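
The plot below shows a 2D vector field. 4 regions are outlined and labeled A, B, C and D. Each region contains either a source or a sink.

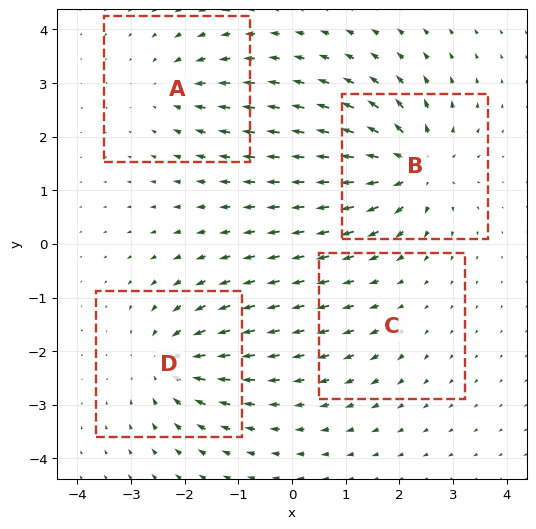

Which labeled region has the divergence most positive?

Divergence at each region's feature centre — A: about -4, B: about +8, C: about +2, D: about -6. Region B is most positive.

B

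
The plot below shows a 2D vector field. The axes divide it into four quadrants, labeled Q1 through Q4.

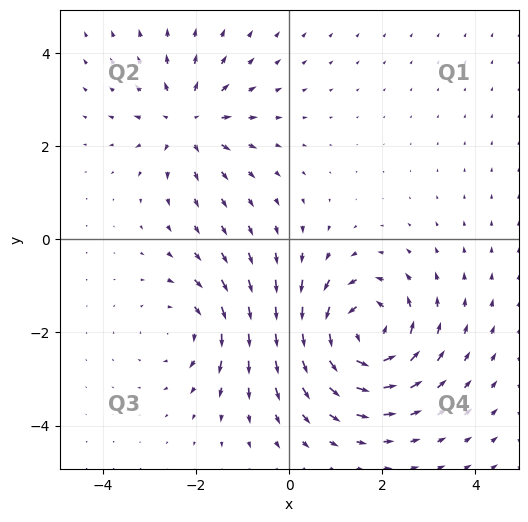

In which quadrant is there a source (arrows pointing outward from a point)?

The source sits at approximately (-2.2, 2.5), which lies in quadrant Q2. The divergence there is about +4, positive as expected for a source.

Q2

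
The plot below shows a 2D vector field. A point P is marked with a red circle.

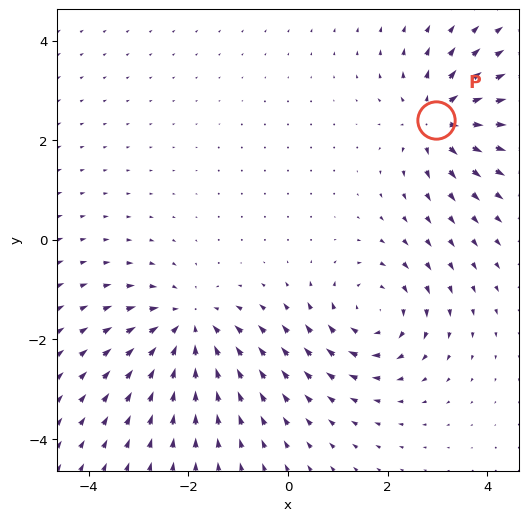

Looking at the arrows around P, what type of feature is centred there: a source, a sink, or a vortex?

At P (3.0, 2.4) the arrows spread outward. Divergence about +6, curl ≈0 — positive divergence with near-zero curl is a source.

source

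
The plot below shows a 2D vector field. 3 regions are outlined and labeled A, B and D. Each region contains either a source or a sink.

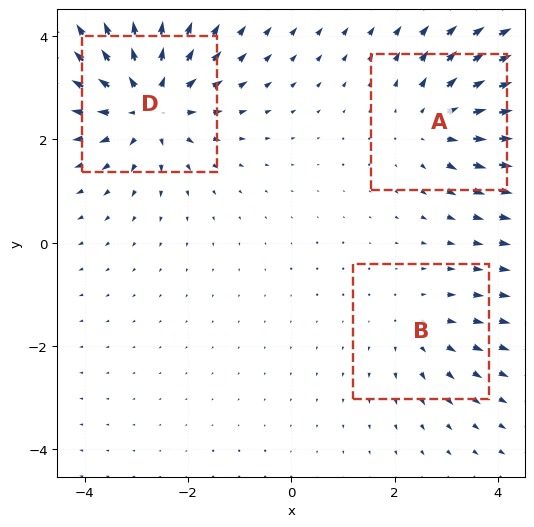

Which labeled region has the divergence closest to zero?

Divergence at each region's feature centre — A: about +3, B: about +2, D: about +5. Region B is closest to zero.

B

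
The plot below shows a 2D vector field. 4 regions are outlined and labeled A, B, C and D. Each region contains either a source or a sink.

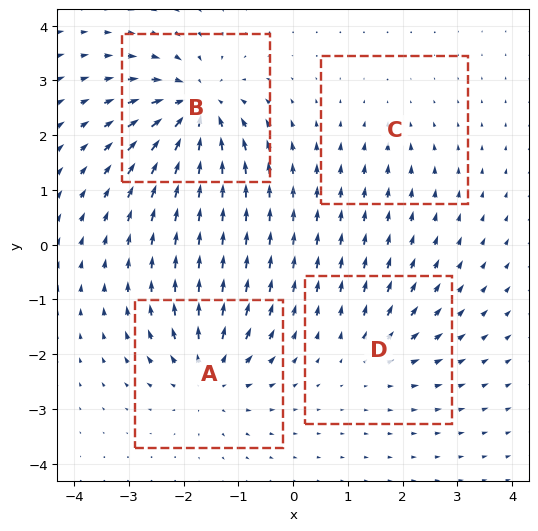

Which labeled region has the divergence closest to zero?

C

Divergence at each region's feature centre — A: about +6, B: about -8, C: about -2, D: about +4. Region C is closest to zero.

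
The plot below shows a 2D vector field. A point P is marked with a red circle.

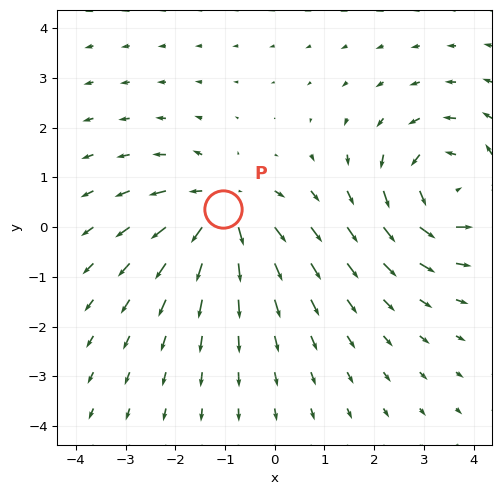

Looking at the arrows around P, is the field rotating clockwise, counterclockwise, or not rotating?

Near P at (-1.0, 0.4) the arrows show no circulation. The curl there is ≈0.

not rotating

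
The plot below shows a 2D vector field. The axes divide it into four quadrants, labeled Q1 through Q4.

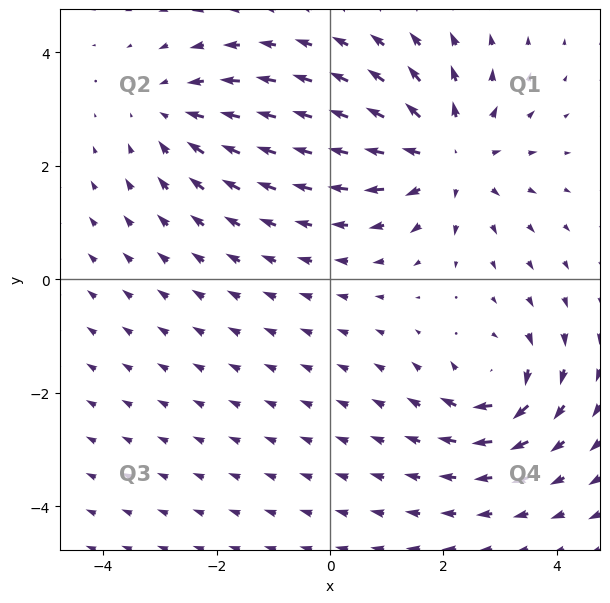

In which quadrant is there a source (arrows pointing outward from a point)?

Q1

The source sits at approximately (2.1, 2.2), which lies in quadrant Q1. The divergence there is about +4, positive as expected for a source.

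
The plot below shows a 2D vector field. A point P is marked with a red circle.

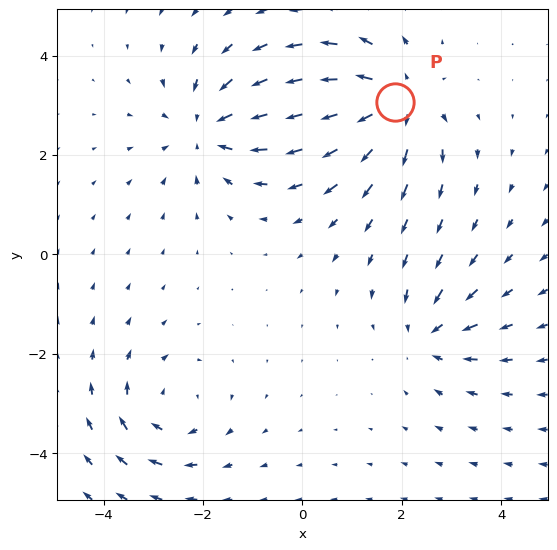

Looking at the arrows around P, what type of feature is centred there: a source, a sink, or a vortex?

source

At P (1.9, 3.1) the arrows spread outward. Divergence about +5, curl ≈0 — positive divergence with near-zero curl is a source.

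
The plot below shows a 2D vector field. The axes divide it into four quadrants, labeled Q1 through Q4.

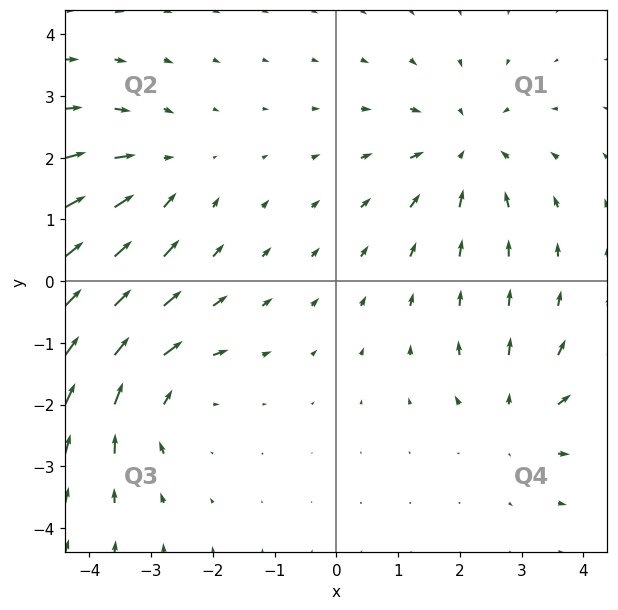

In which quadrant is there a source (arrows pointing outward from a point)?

Q4

The source sits at approximately (2.9, -2.2), which lies in quadrant Q4. The divergence there is about +4, positive as expected for a source.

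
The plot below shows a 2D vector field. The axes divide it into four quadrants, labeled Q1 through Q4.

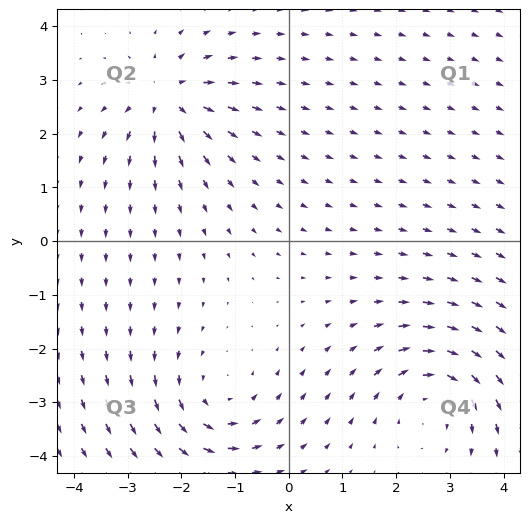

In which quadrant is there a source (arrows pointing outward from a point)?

Q2

The source sits at approximately (-2.3, 2.7), which lies in quadrant Q2. The divergence there is about +4, positive as expected for a source.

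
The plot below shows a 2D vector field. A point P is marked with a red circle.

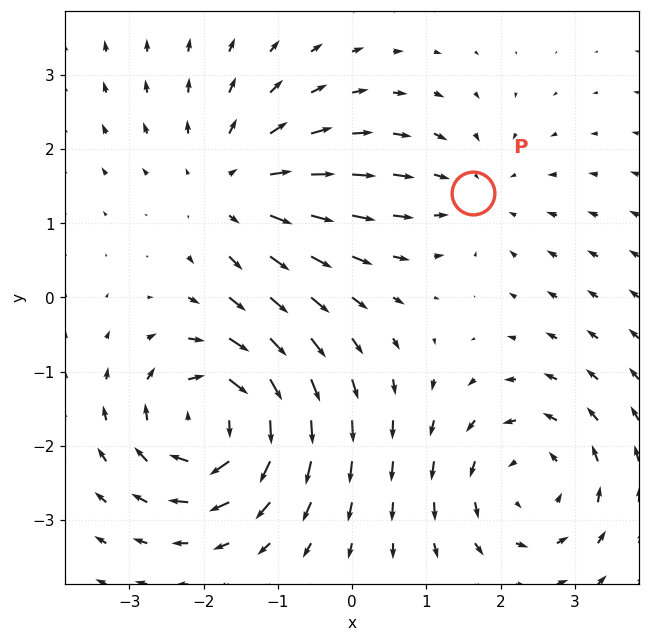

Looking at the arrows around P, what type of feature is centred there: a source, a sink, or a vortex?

At P (1.6, 1.4) the arrows converge inward. Divergence about -3, curl ≈0 — negative divergence with near-zero curl is a sink.

sink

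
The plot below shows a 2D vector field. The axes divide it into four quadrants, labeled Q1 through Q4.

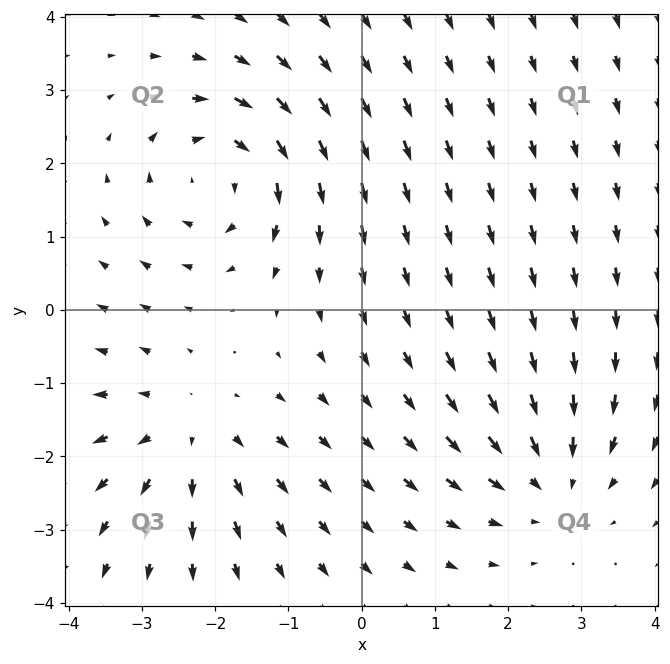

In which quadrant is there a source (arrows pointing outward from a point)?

Q3

The source sits at approximately (-2.4, -1.7), which lies in quadrant Q3. The divergence there is about +3, positive as expected for a source.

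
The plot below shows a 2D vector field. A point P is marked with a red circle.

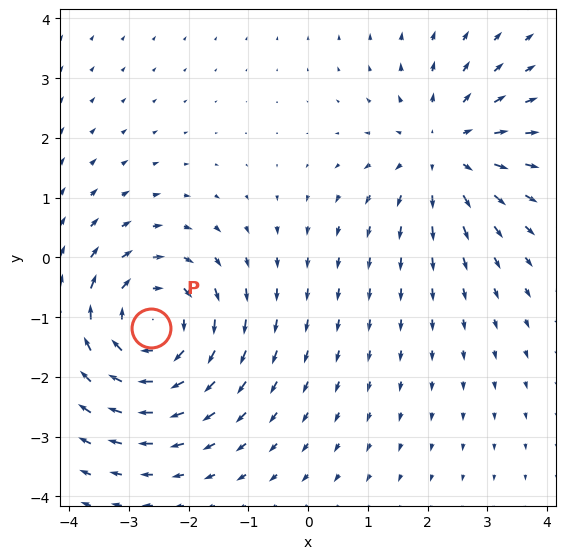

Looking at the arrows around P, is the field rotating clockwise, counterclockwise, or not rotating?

clockwise

Near P at (-2.6, -1.2) the arrows circulate clockwise. The curl (z-component) there is about -4; negative curl means clockwise rotation.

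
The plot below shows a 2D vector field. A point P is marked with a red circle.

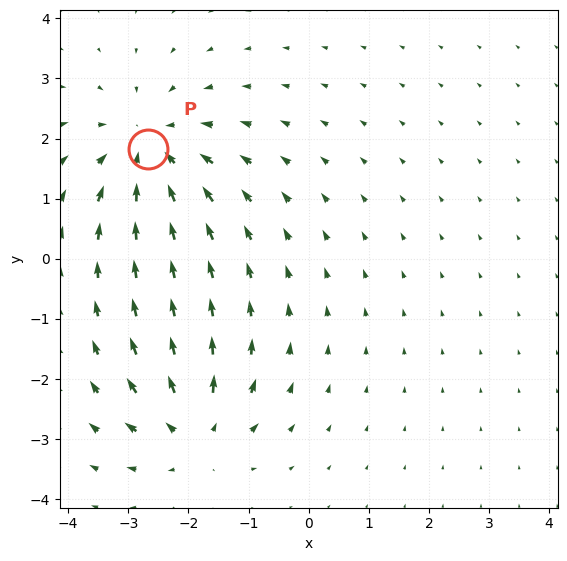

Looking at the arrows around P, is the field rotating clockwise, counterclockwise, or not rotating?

Near P at (-2.7, 1.8) the arrows show no circulation. The curl there is ≈0.

not rotating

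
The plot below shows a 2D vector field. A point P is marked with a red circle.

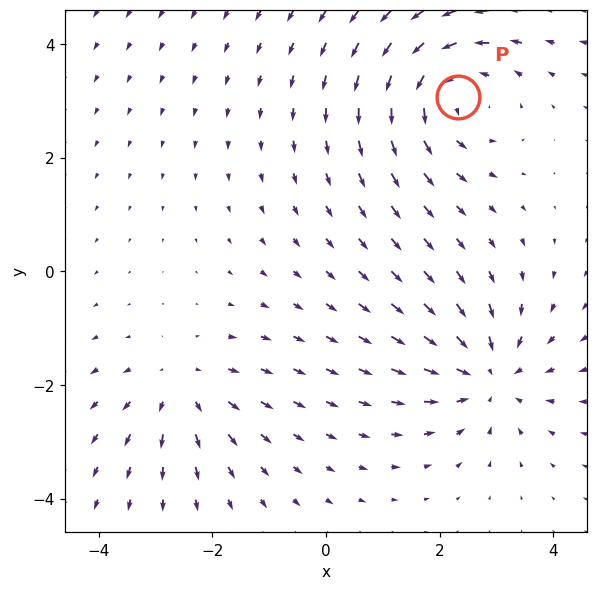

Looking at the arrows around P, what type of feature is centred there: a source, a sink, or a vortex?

At P (2.3, 3.1) the arrows circulate counterclockwise. Divergence ≈0, curl about +4 — near-zero divergence with nonzero curl is a vortex.

vortex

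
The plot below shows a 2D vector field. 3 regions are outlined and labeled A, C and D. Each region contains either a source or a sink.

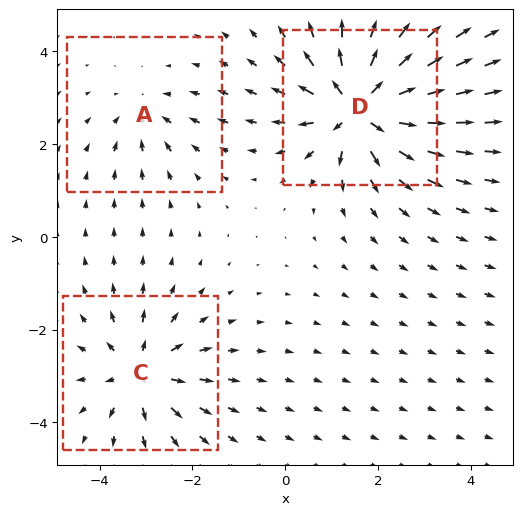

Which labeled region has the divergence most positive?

Divergence at each region's feature centre — A: about -2, C: about +4, D: about +6. Region D is most positive.

D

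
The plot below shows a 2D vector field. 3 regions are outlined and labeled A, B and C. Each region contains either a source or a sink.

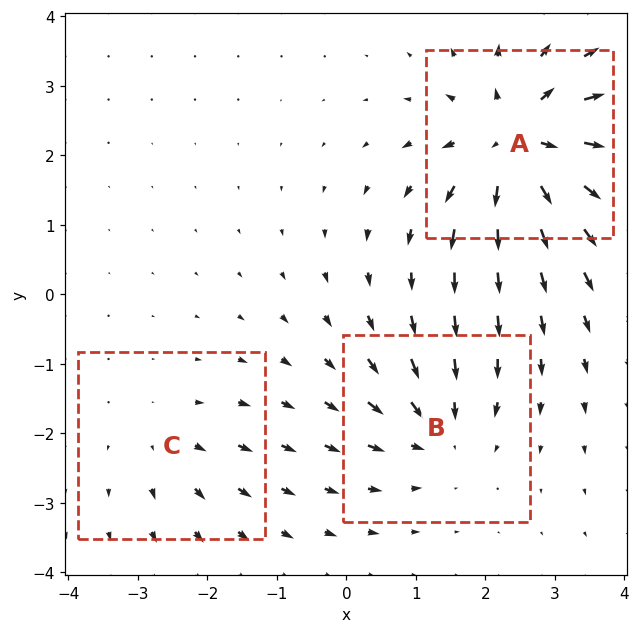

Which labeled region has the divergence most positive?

Divergence at each region's feature centre — A: about +6, B: about -4, C: about +2. Region A is most positive.

A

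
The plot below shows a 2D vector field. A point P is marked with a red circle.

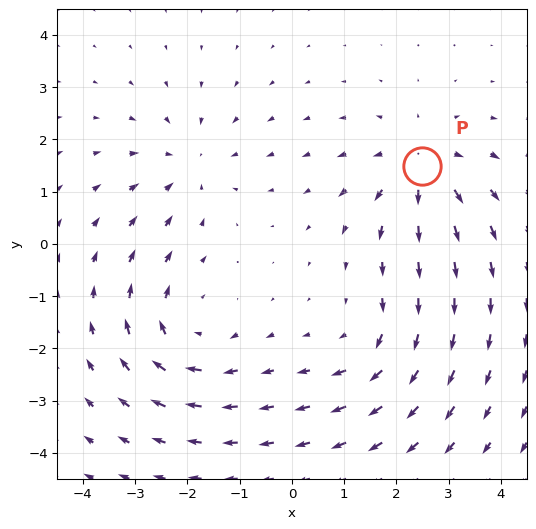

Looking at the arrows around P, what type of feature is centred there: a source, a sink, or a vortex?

source

At P (2.5, 1.5) the arrows spread outward. Divergence about +5, curl ≈0 — positive divergence with near-zero curl is a source.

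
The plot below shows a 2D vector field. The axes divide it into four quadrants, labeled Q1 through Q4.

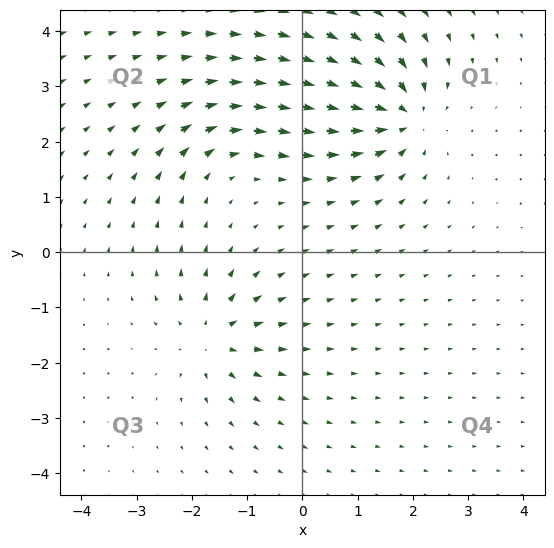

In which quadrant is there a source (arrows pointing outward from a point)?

Q3

The source sits at approximately (-1.6, -1.5), which lies in quadrant Q3. The divergence there is about +5, positive as expected for a source.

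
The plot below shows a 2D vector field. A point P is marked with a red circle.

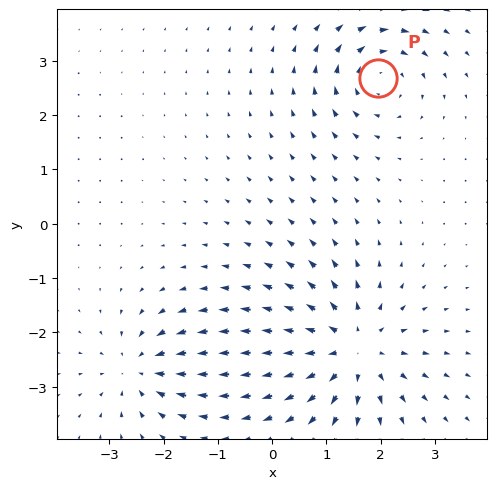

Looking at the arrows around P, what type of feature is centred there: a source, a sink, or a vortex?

vortex

At P (1.9, 2.7) the arrows circulate clockwise. Divergence ≈0, curl about -4 — near-zero divergence with nonzero curl is a vortex.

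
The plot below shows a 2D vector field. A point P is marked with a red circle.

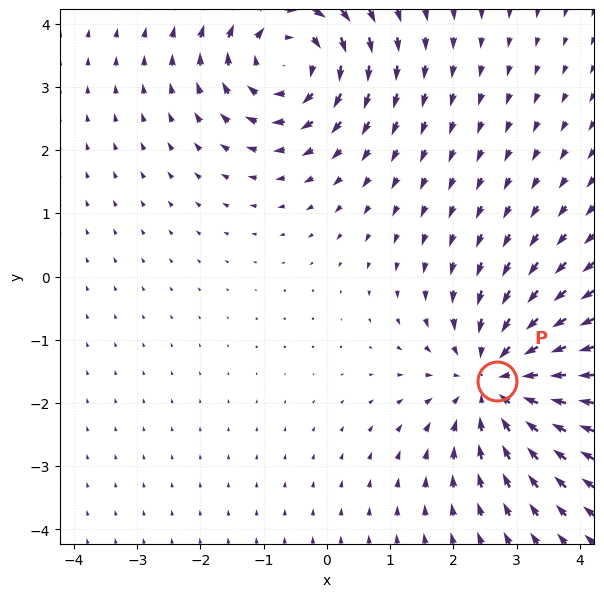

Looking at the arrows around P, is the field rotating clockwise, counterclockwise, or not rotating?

Near P at (2.7, -1.6) the arrows show no circulation. The curl there is ≈0.

not rotating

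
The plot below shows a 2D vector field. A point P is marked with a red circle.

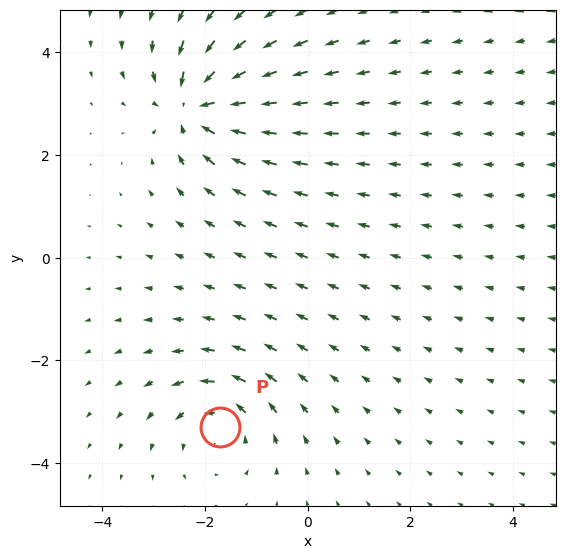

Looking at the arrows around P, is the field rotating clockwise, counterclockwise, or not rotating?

counterclockwise

Near P at (-1.7, -3.3) the arrows circulate counterclockwise. The curl (z-component) there is about +4; positive curl means counterclockwise rotation.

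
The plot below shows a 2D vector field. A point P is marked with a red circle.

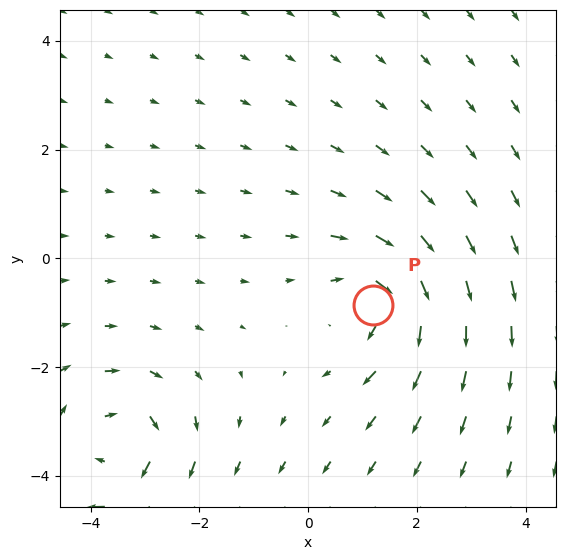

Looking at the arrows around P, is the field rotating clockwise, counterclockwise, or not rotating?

Near P at (1.2, -0.9) the arrows circulate clockwise. The curl (z-component) there is about -4; negative curl means clockwise rotation.

clockwise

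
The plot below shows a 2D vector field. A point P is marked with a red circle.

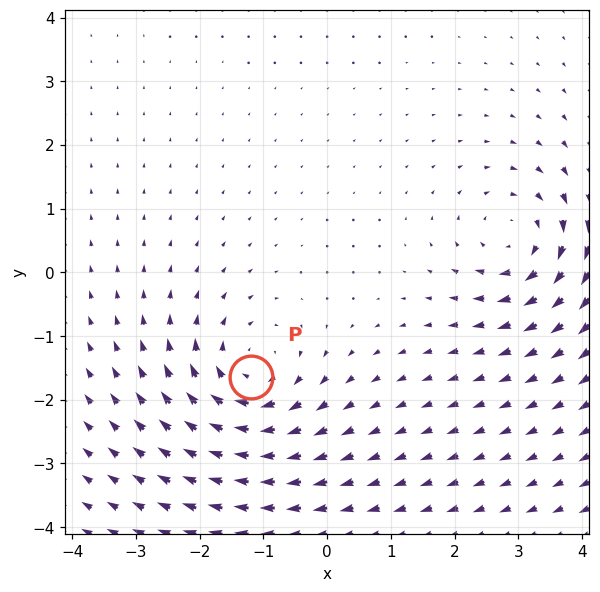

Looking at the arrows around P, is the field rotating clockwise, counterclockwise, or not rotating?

Near P at (-1.2, -1.6) the arrows circulate clockwise. The curl (z-component) there is about -4; negative curl means clockwise rotation.

clockwise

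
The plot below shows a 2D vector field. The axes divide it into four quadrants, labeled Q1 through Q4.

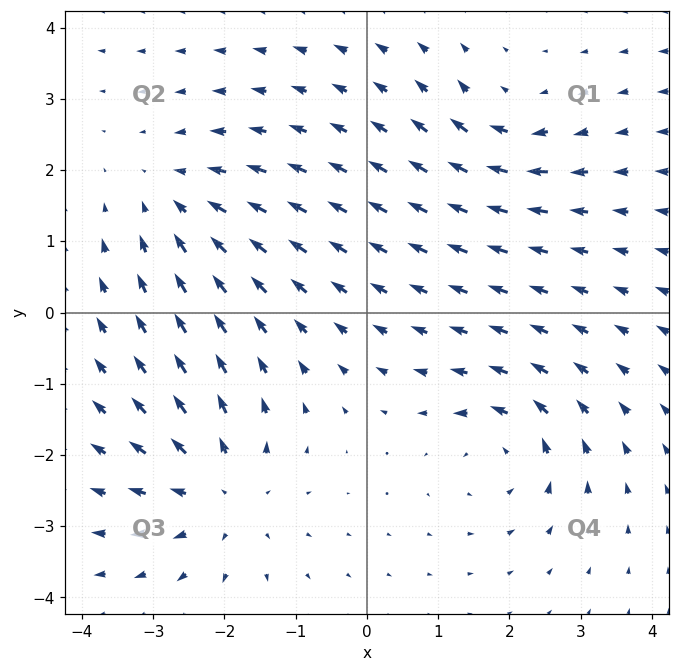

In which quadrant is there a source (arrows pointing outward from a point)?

The source sits at approximately (-2.0, -2.5), which lies in quadrant Q3. The divergence there is about +5, positive as expected for a source.

Q3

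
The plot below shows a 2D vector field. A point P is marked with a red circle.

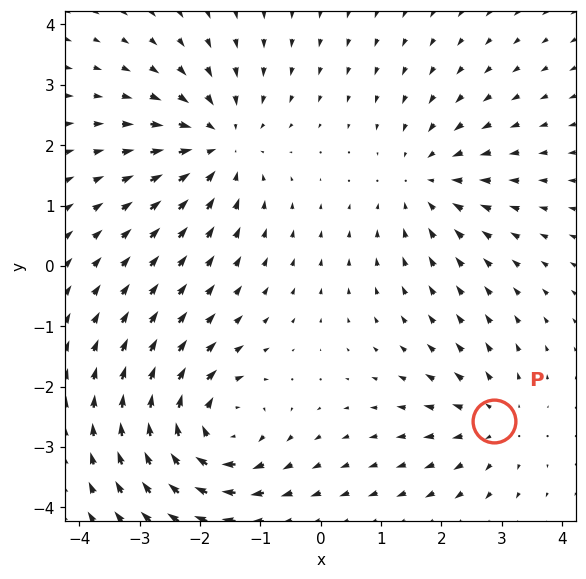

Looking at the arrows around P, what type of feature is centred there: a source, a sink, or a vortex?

At P (2.9, -2.6) the arrows spread outward. Divergence about +3, curl ≈0 — positive divergence with near-zero curl is a source.

source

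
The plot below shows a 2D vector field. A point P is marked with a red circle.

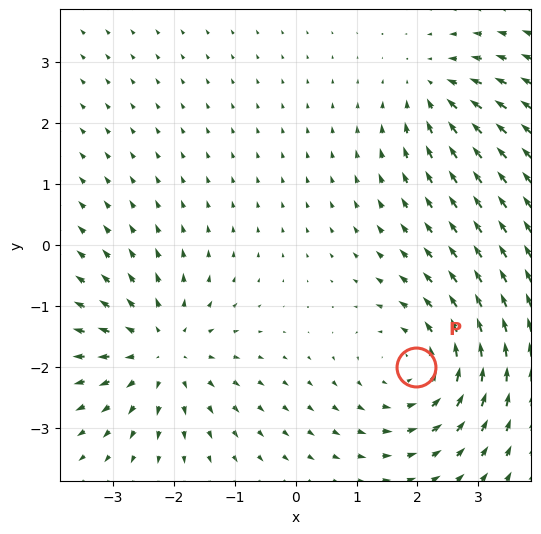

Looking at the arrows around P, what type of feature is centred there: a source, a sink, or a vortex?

vortex

At P (2.0, -2.0) the arrows circulate counterclockwise. Divergence ≈0, curl about +4 — near-zero divergence with nonzero curl is a vortex.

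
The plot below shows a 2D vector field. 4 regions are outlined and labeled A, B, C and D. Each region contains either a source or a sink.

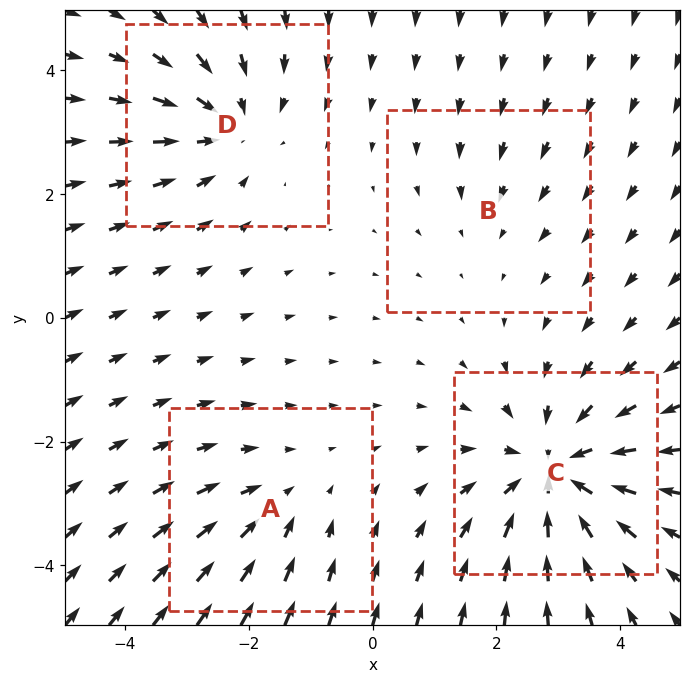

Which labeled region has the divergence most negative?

Divergence at each region's feature centre — A: about -3, B: about -2, C: about -6, D: about -4. Region C is most negative.

C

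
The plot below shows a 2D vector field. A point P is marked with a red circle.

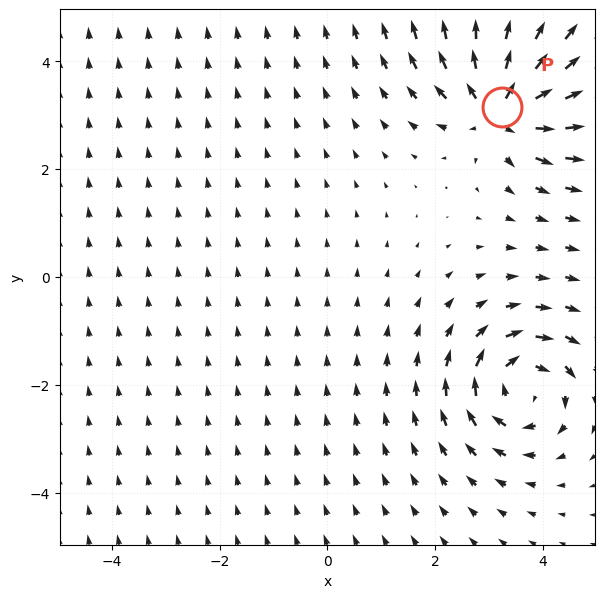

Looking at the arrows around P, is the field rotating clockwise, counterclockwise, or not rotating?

not rotating

Near P at (3.2, 3.1) the arrows show no circulation. The curl there is ≈0.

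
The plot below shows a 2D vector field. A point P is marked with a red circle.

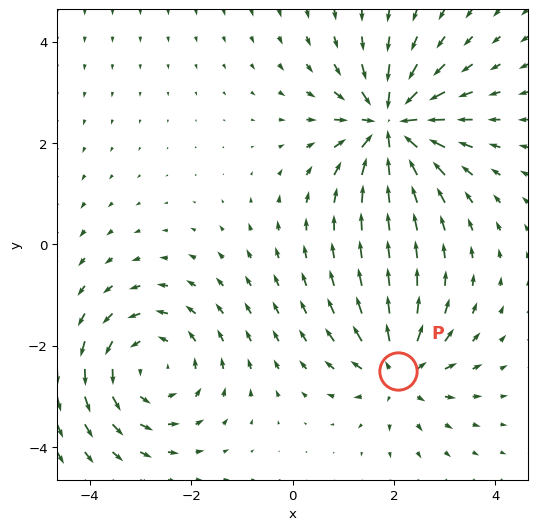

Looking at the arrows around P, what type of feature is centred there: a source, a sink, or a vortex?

At P (2.1, -2.5) the arrows spread outward. Divergence about +4, curl ≈0 — positive divergence with near-zero curl is a source.

source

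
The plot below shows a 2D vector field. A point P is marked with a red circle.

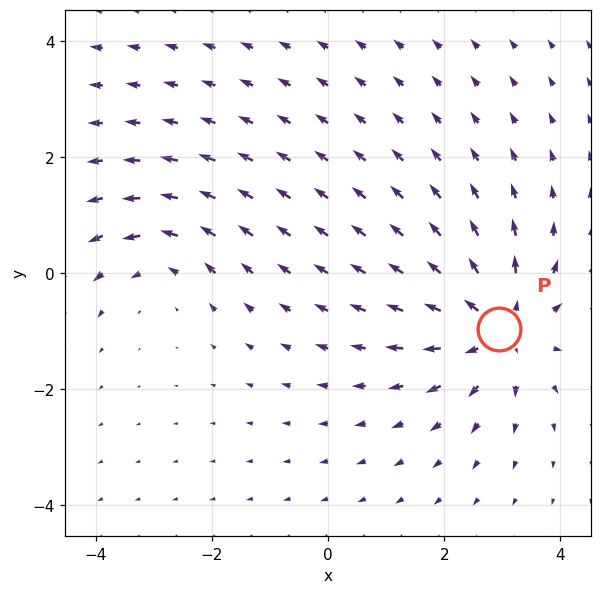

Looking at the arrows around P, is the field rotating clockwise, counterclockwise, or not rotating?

not rotating

Near P at (2.9, -1.0) the arrows show no circulation. The curl there is ≈0.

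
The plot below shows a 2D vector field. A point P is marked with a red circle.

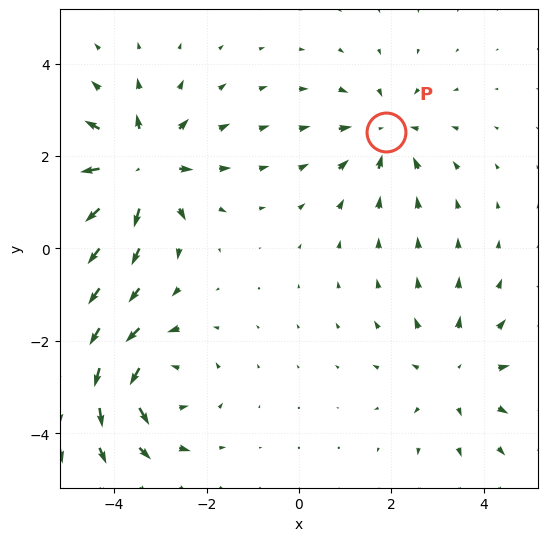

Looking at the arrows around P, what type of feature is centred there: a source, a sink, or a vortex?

sink

At P (1.9, 2.5) the arrows converge inward. Divergence about -3, curl ≈0 — negative divergence with near-zero curl is a sink.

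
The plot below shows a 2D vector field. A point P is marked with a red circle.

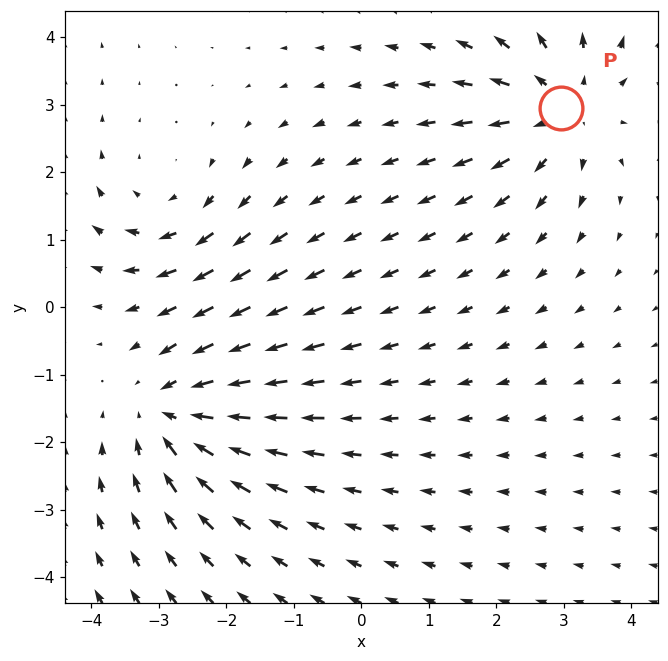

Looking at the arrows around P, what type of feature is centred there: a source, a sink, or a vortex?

source

At P (3.0, 3.0) the arrows spread outward. Divergence about +4, curl ≈0 — positive divergence with near-zero curl is a source.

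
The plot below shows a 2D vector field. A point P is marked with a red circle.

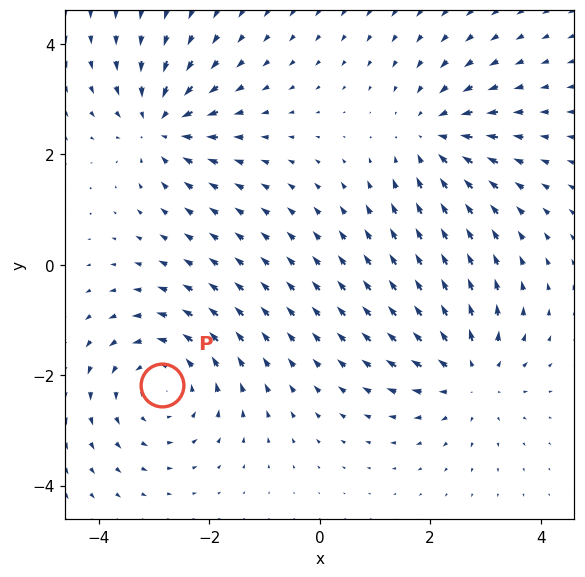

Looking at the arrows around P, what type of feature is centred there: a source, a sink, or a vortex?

vortex

At P (-2.9, -2.2) the arrows circulate counterclockwise. Divergence ≈0, curl about +3 — near-zero divergence with nonzero curl is a vortex.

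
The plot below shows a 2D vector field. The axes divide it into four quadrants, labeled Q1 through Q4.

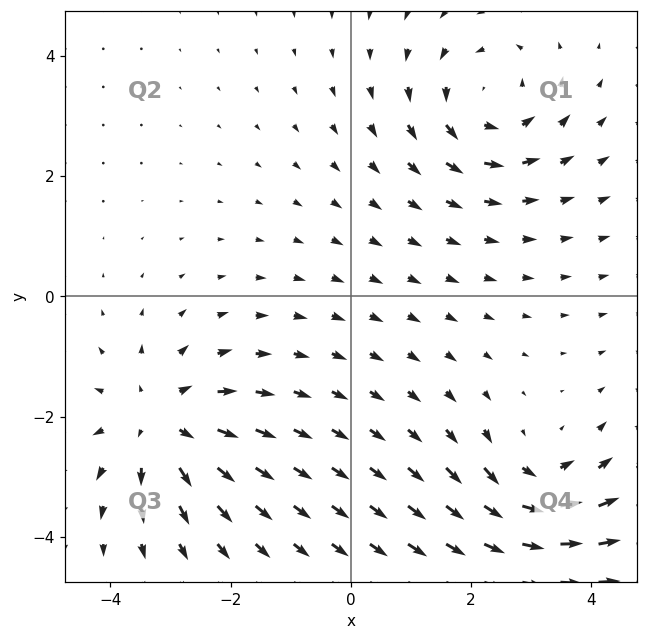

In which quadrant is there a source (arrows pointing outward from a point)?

Q3

The source sits at approximately (-3.2, -2.1), which lies in quadrant Q3. The divergence there is about +4, positive as expected for a source.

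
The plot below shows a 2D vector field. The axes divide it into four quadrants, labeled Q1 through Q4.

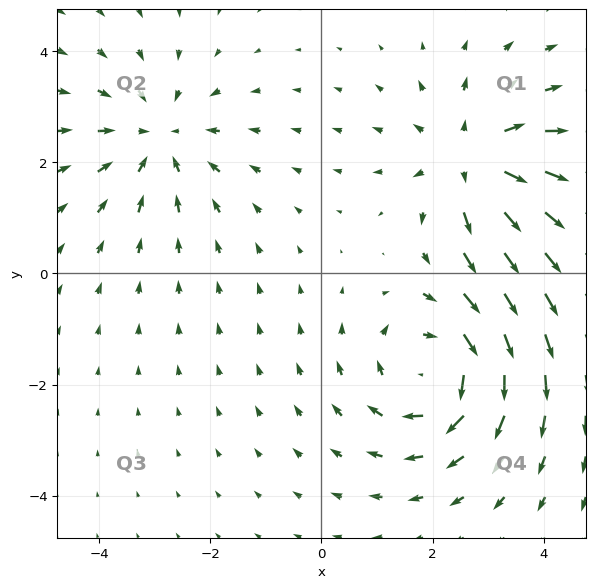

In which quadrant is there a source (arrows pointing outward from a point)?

Q1

The source sits at approximately (2.7, 2.0), which lies in quadrant Q1. The divergence there is about +4, positive as expected for a source.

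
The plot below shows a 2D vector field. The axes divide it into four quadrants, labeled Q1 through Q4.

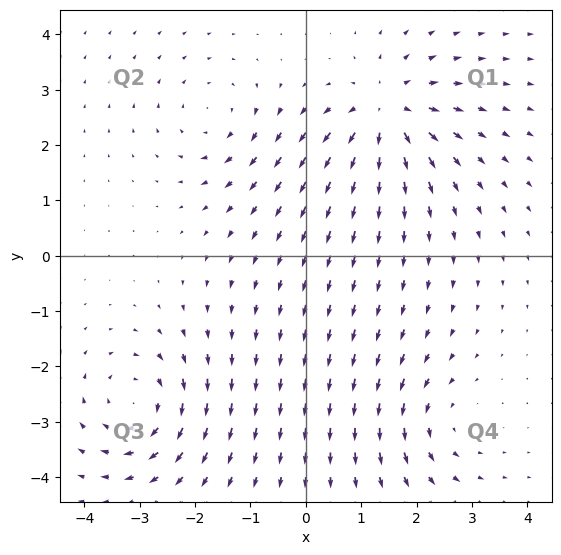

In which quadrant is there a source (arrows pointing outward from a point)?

Q1

The source sits at approximately (1.5, 2.6), which lies in quadrant Q1. The divergence there is about +5, positive as expected for a source.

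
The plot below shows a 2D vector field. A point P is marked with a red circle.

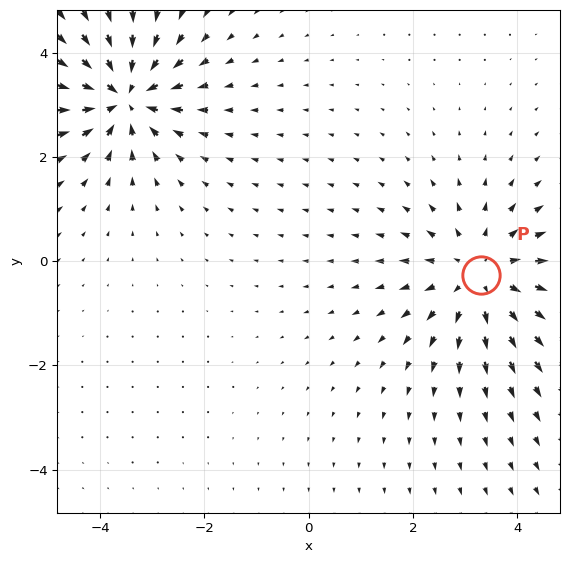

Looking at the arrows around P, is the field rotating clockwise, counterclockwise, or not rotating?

not rotating

Near P at (3.3, -0.3) the arrows show no circulation. The curl there is ≈0.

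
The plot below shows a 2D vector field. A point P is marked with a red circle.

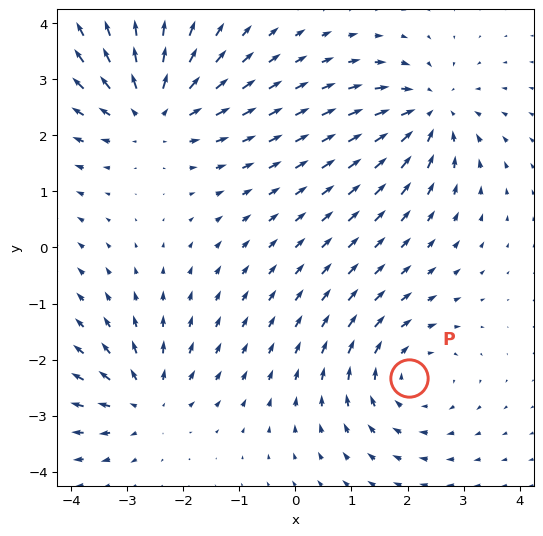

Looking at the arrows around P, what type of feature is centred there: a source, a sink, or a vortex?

vortex

At P (2.0, -2.3) the arrows circulate clockwise. Divergence ≈0, curl about -3 — near-zero divergence with nonzero curl is a vortex.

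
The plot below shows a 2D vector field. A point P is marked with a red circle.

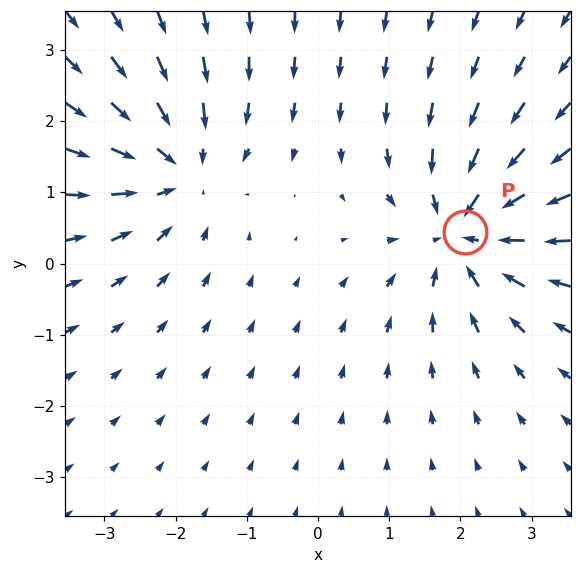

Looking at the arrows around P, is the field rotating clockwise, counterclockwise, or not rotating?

not rotating

Near P at (2.1, 0.4) the arrows show no circulation. The curl there is ≈0.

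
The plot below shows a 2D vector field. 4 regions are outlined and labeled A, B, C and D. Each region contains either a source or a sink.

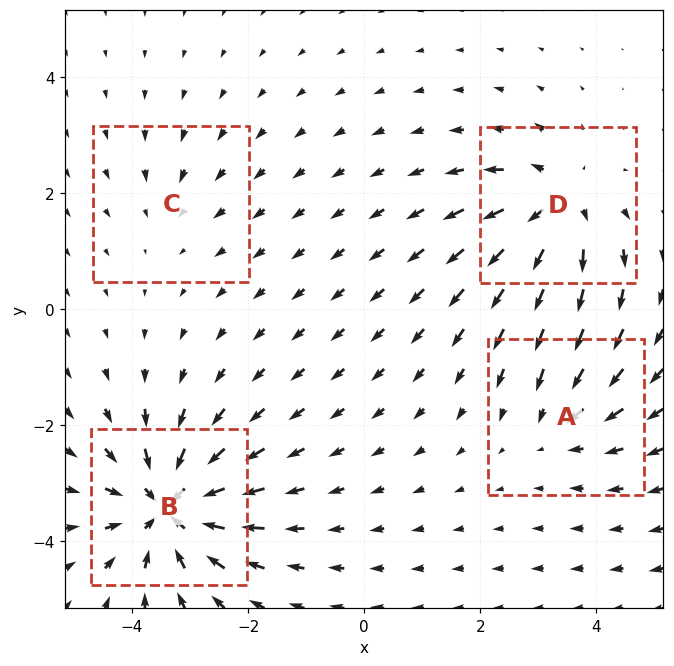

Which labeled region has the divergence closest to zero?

Divergence at each region's feature centre — A: about -3, B: about -8, C: about -2, D: about +6. Region C is closest to zero.

C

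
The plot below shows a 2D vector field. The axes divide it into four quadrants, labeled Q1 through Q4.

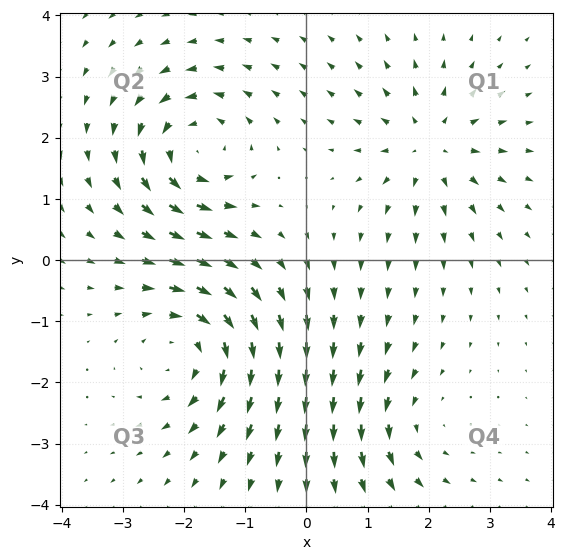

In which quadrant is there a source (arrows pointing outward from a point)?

The source sits at approximately (2.0, 1.9), which lies in quadrant Q1. The divergence there is about +4, positive as expected for a source.

Q1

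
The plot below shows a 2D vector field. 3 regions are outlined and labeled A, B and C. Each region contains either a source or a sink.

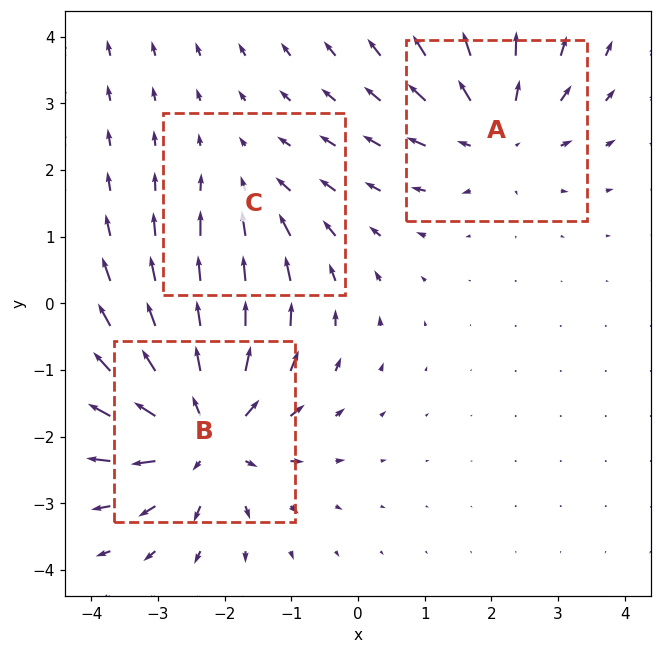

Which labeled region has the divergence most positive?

Divergence at each region's feature centre — A: about +3, B: about +5, C: about -2. Region B is most positive.

B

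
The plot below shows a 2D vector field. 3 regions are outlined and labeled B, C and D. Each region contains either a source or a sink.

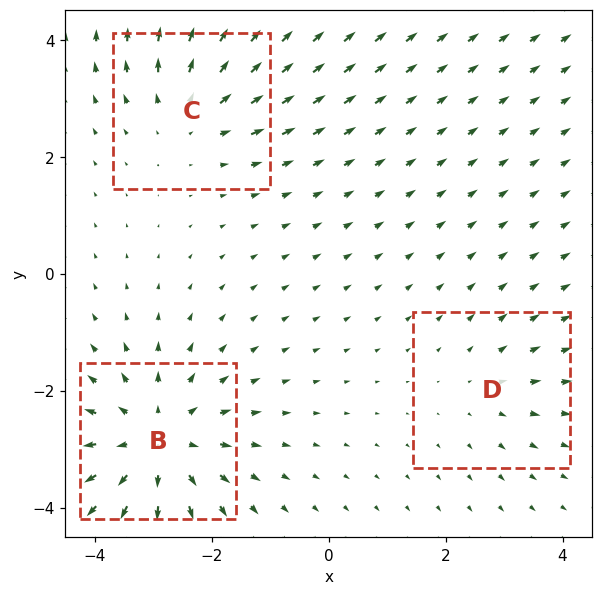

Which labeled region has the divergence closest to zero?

D

Divergence at each region's feature centre — B: about +4, C: about +3, D: about +2. Region D is closest to zero.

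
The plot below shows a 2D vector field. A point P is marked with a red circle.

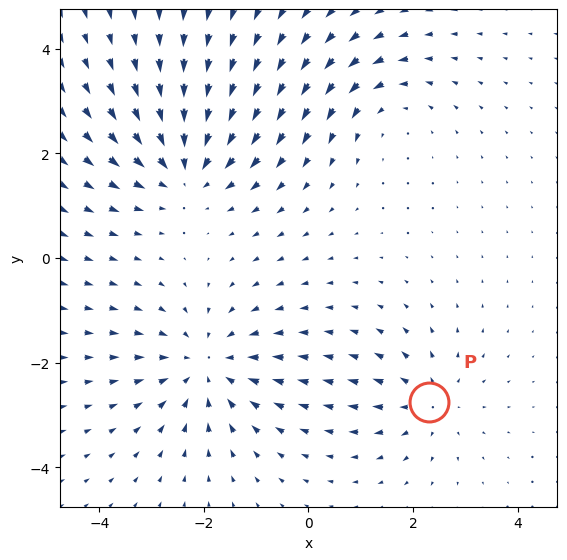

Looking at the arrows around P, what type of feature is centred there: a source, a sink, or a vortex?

source

At P (2.3, -2.8) the arrows spread outward. Divergence about +3, curl ≈0 — positive divergence with near-zero curl is a source.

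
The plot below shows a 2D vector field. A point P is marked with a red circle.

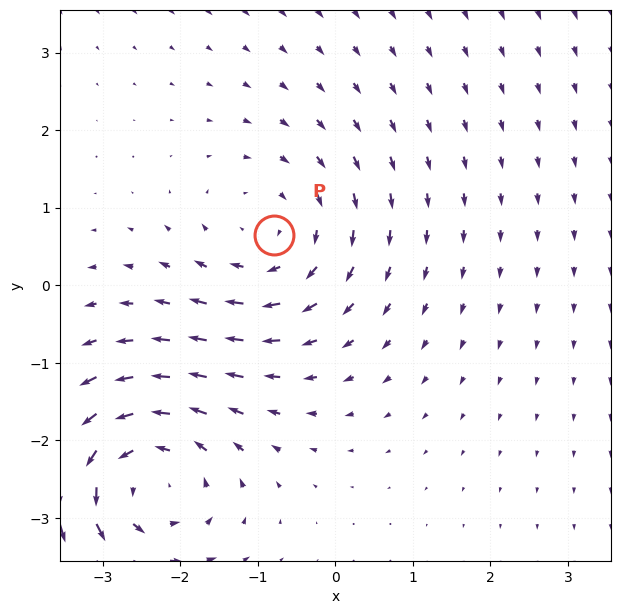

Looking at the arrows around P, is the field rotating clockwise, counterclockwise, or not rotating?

Near P at (-0.8, 0.6) the arrows circulate clockwise. The curl (z-component) there is about -3; negative curl means clockwise rotation.

clockwise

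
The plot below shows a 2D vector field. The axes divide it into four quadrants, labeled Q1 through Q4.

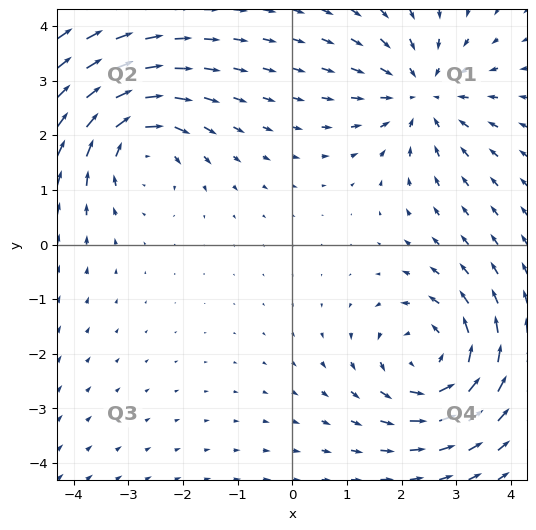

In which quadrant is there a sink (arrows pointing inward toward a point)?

The sink sits at approximately (2.4, 2.8), which lies in quadrant Q1. The divergence there is about -4, negative as expected for a sink.

Q1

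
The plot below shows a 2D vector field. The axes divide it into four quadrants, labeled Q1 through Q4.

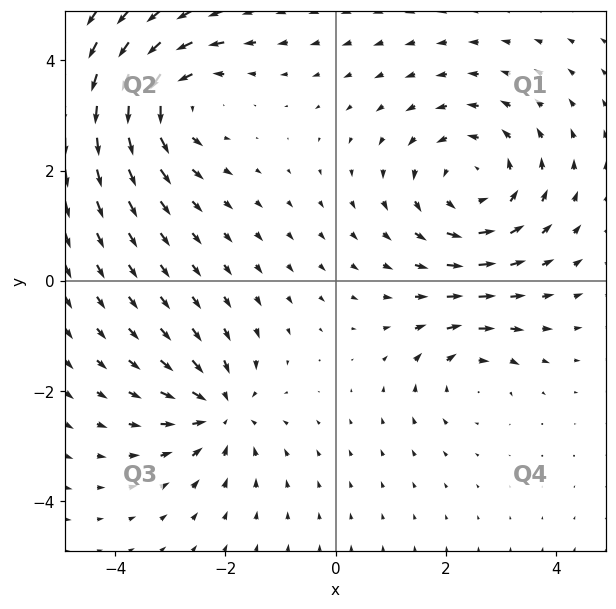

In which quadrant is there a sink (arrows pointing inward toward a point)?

The sink sits at approximately (-2.1, -2.4), which lies in quadrant Q3. The divergence there is about -4, negative as expected for a sink.

Q3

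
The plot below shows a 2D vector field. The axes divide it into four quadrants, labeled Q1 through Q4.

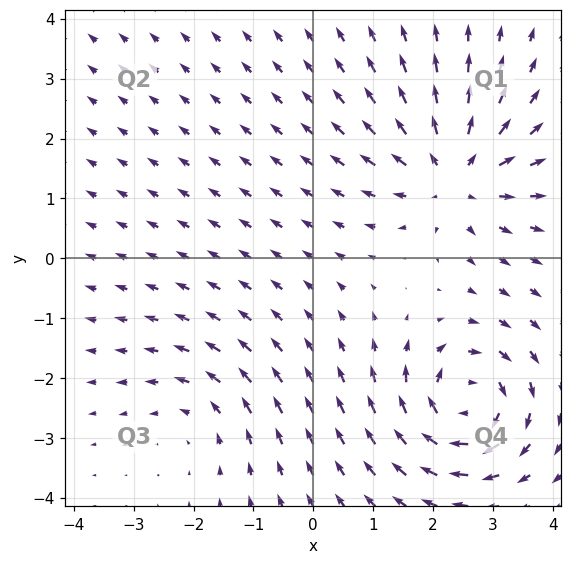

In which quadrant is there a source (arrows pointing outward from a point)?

The source sits at approximately (2.4, 1.4), which lies in quadrant Q1. The divergence there is about +5, positive as expected for a source.

Q1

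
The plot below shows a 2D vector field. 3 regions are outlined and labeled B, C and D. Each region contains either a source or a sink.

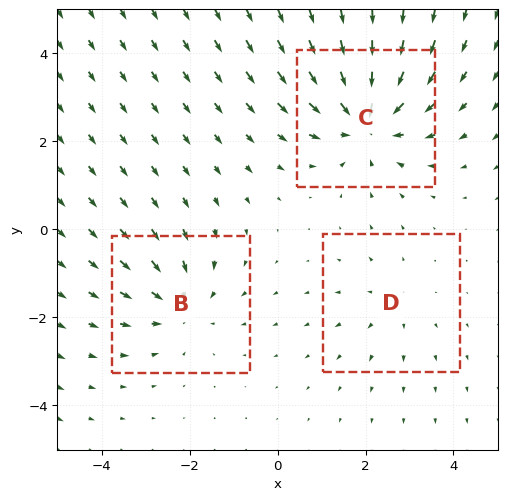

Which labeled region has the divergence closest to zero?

Divergence at each region's feature centre — B: about -3, C: about -4, D: about +2. Region D is closest to zero.

D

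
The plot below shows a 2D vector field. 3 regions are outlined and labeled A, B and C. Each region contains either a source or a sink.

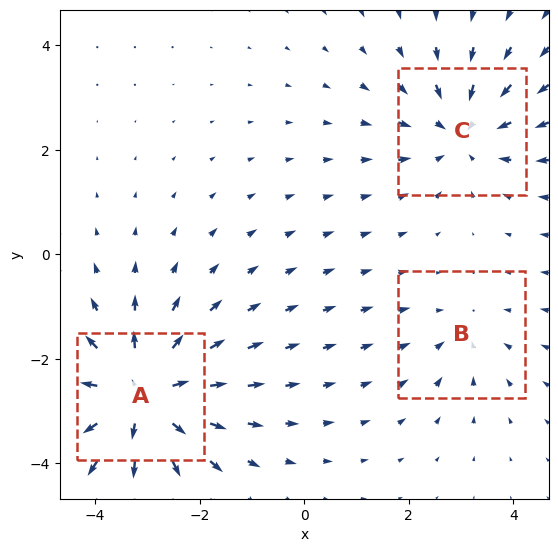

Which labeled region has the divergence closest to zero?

Divergence at each region's feature centre — A: about +5, B: about -2, C: about -3. Region B is closest to zero.

B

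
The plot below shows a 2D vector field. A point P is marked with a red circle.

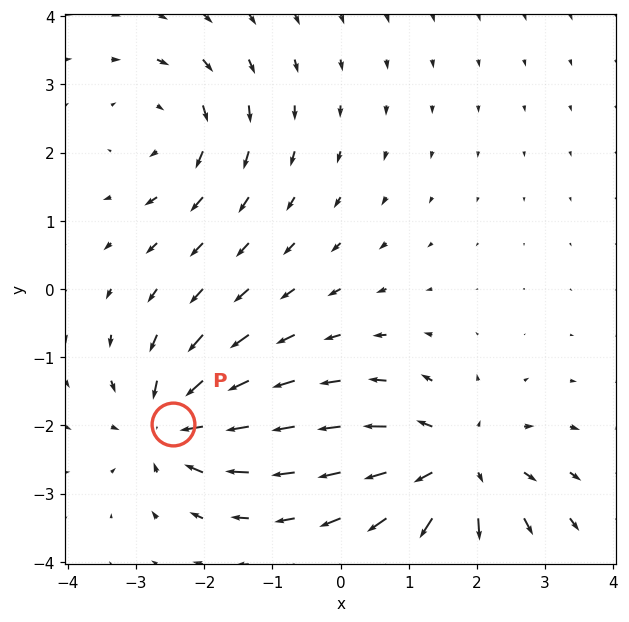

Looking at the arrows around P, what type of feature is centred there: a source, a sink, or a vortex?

At P (-2.5, -2.0) the arrows converge inward. Divergence about -5, curl ≈0 — negative divergence with near-zero curl is a sink.

sink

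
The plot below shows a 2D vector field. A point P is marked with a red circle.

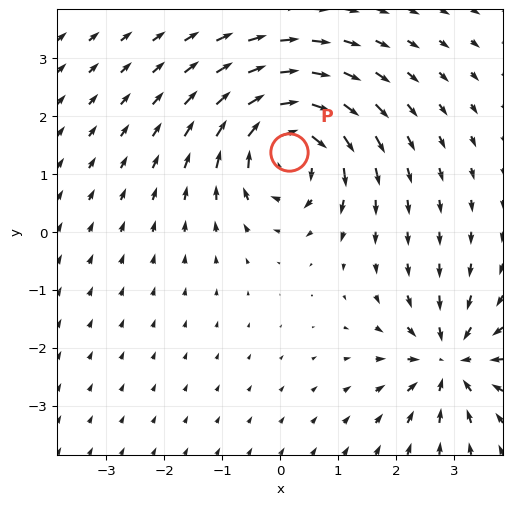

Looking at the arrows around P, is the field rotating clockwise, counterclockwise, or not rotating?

Near P at (0.2, 1.4) the arrows circulate clockwise. The curl (z-component) there is about -6; negative curl means clockwise rotation.

clockwise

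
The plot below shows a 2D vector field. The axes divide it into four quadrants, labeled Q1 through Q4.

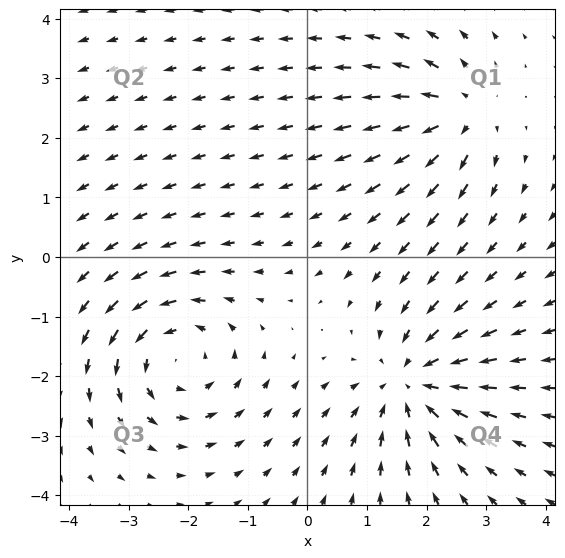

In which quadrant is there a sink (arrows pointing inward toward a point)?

The sink sits at approximately (1.8, -2.1), which lies in quadrant Q4. The divergence there is about -4, negative as expected for a sink.

Q4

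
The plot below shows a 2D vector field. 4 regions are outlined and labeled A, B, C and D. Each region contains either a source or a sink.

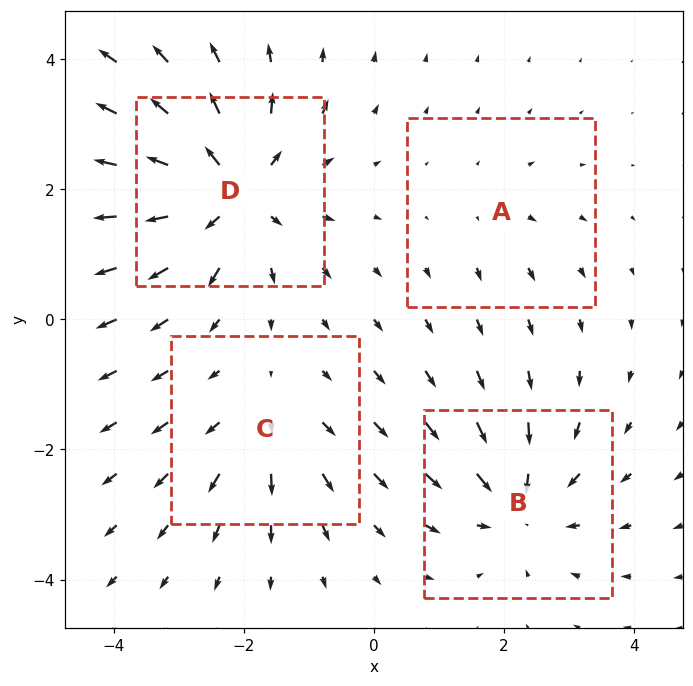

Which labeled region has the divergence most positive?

D

Divergence at each region's feature centre — A: about +2, B: about -5, C: about +4, D: about +7. Region D is most positive.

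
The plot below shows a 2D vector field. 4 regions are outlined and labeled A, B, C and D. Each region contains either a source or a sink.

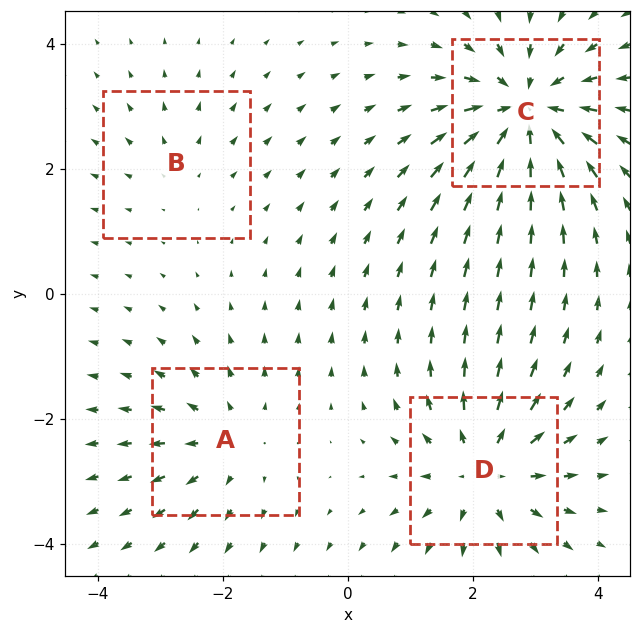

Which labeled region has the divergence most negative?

C

Divergence at each region's feature centre — A: about +3, B: about +2, C: about -6, D: about +5. Region C is most negative.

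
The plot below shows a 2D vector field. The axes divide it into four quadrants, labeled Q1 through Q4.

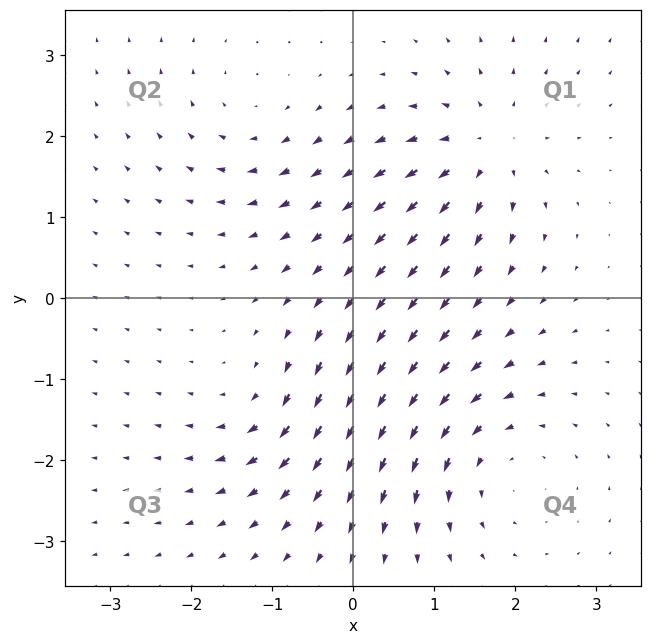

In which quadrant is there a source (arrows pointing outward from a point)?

Q1

The source sits at approximately (1.6, 1.8), which lies in quadrant Q1. The divergence there is about +6, positive as expected for a source.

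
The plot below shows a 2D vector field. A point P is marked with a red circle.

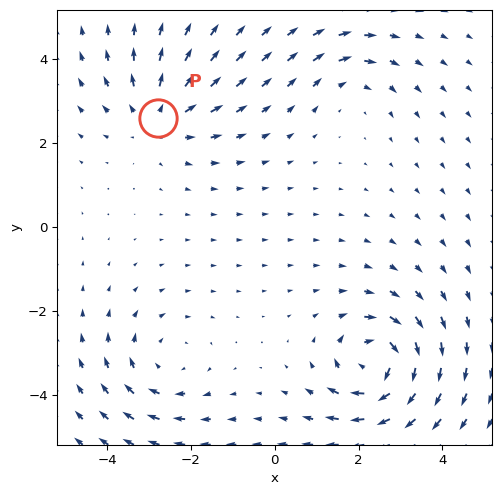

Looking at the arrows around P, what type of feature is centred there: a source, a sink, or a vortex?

source

At P (-2.8, 2.6) the arrows spread outward. Divergence about +3, curl ≈0 — positive divergence with near-zero curl is a source.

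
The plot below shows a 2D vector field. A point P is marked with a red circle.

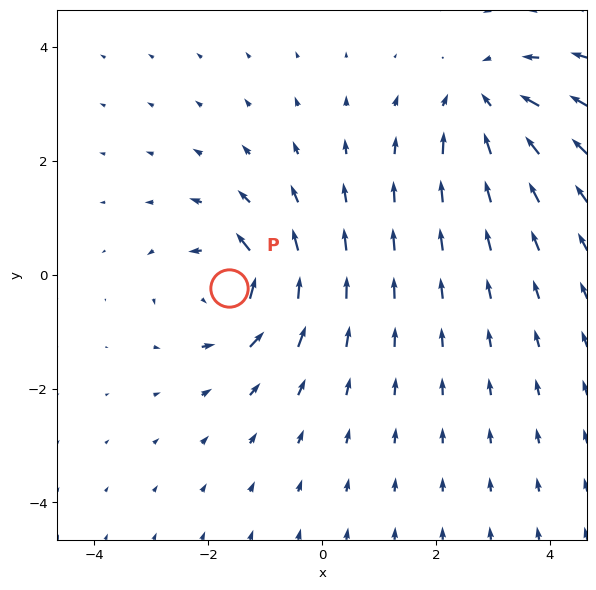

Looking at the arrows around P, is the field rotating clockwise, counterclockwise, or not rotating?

Near P at (-1.6, -0.2) the arrows circulate counterclockwise. The curl (z-component) there is about +6; positive curl means counterclockwise rotation.

counterclockwise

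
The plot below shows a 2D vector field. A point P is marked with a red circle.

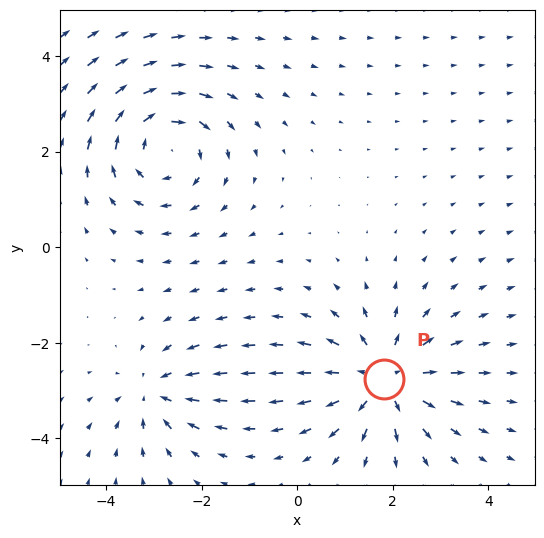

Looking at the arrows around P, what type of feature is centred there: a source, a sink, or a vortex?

source

At P (1.8, -2.8) the arrows spread outward. Divergence about +4, curl ≈0 — positive divergence with near-zero curl is a source.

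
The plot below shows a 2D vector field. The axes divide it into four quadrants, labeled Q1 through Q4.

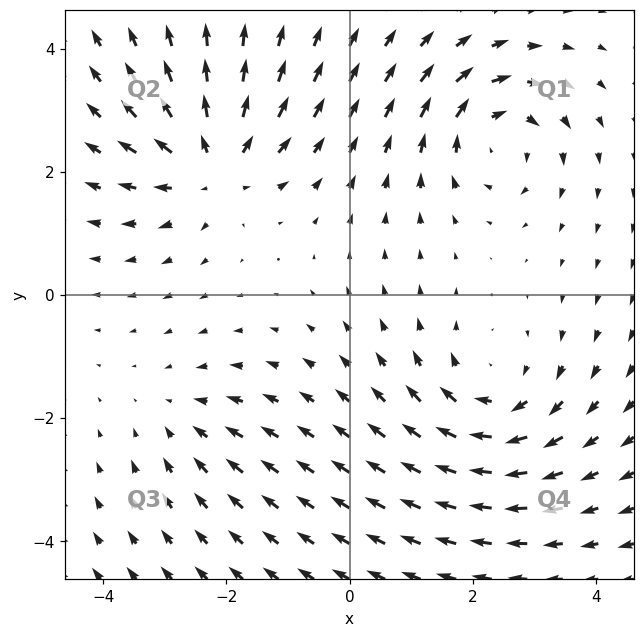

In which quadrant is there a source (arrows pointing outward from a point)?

The source sits at approximately (-2.2, 2.1), which lies in quadrant Q2. The divergence there is about +5, positive as expected for a source.

Q2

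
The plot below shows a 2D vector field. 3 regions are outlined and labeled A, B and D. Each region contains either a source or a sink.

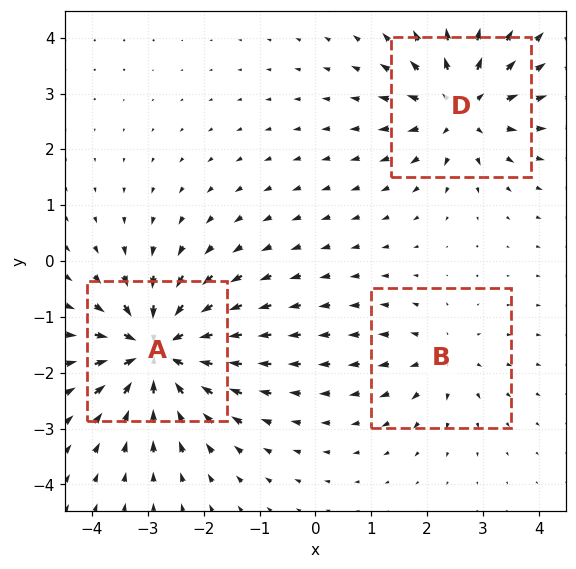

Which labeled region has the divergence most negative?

Divergence at each region's feature centre — A: about -6, B: about +2, D: about +4. Region A is most negative.

A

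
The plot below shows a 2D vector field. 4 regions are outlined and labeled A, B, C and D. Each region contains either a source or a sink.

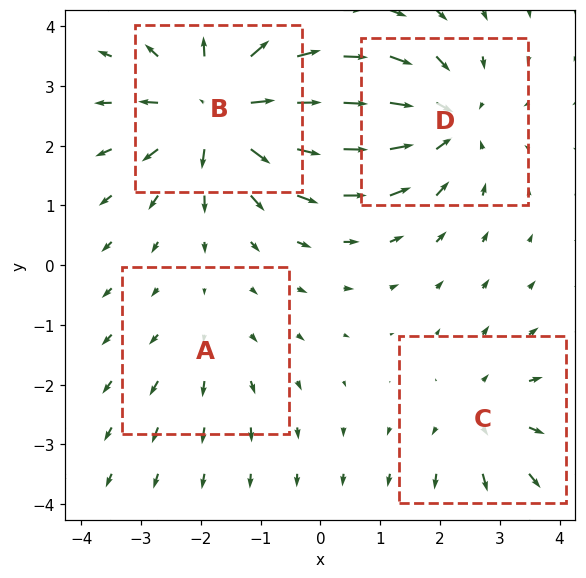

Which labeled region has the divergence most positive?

B

Divergence at each region's feature centre — A: about +2, B: about +6, C: about +3, D: about -5. Region B is most positive.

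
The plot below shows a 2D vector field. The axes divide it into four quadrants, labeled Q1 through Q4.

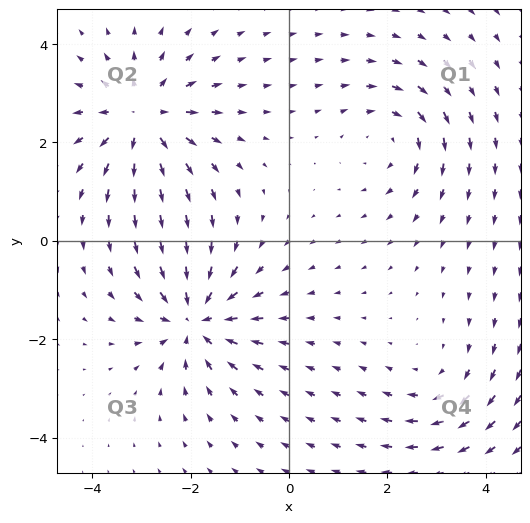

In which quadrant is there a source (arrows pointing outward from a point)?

Q2

The source sits at approximately (-3.0, 2.5), which lies in quadrant Q2. The divergence there is about +5, positive as expected for a source.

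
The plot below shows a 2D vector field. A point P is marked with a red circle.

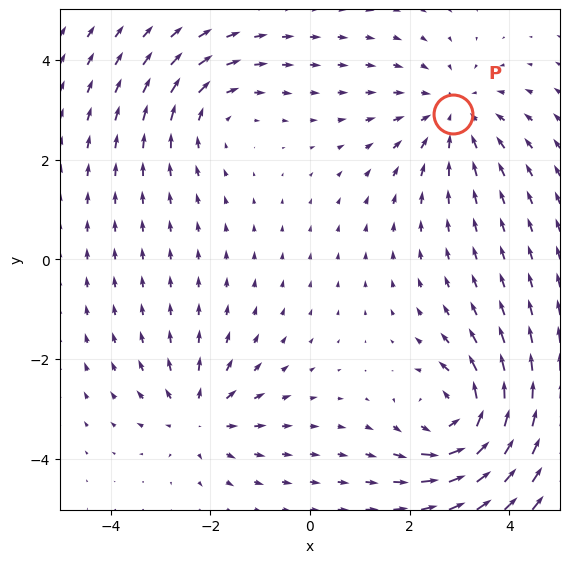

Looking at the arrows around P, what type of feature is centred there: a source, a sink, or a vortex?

sink

At P (2.9, 2.9) the arrows converge inward. Divergence about -3, curl ≈0 — negative divergence with near-zero curl is a sink.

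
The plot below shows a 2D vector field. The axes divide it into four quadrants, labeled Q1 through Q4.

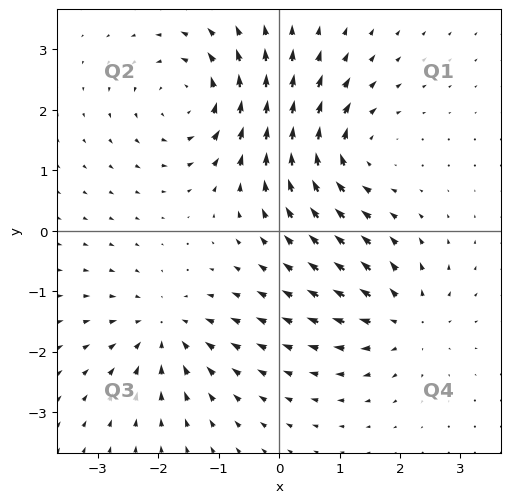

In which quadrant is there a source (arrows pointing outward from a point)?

Q4

The source sits at approximately (2.1, -1.5), which lies in quadrant Q4. The divergence there is about +3, positive as expected for a source.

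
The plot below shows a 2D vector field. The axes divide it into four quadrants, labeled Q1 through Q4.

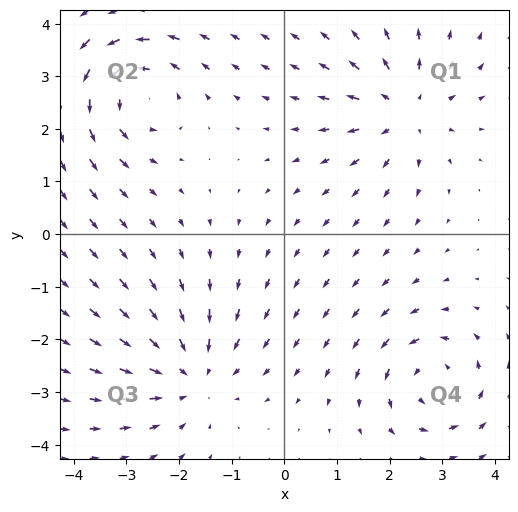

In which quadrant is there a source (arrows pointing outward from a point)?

The source sits at approximately (2.3, 2.4), which lies in quadrant Q1. The divergence there is about +5, positive as expected for a source.

Q1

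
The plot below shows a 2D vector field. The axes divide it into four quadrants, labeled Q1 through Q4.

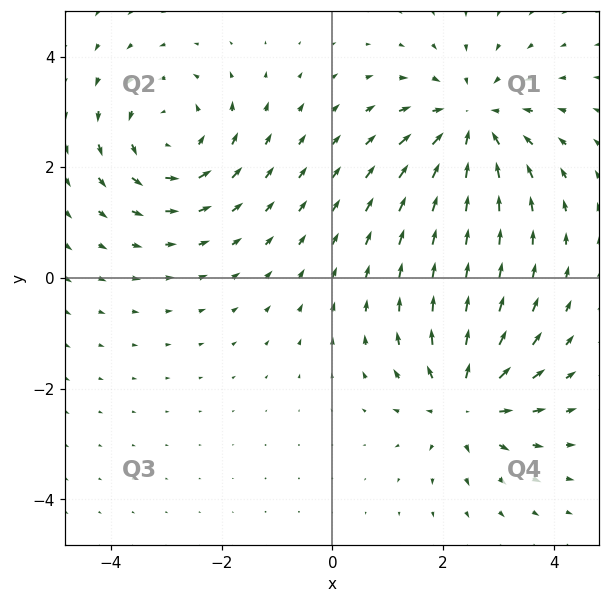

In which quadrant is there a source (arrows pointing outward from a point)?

Q4

The source sits at approximately (2.4, -2.2), which lies in quadrant Q4. The divergence there is about +5, positive as expected for a source.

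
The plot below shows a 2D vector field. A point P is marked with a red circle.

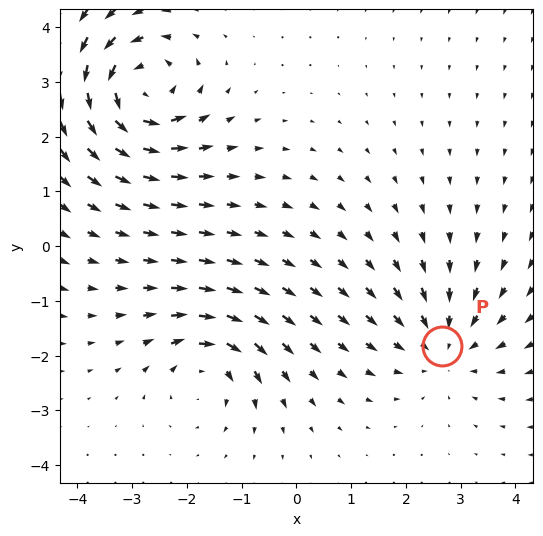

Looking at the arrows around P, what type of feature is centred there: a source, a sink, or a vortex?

At P (2.7, -1.8) the arrows converge inward. Divergence about -3, curl ≈0 — negative divergence with near-zero curl is a sink.

sink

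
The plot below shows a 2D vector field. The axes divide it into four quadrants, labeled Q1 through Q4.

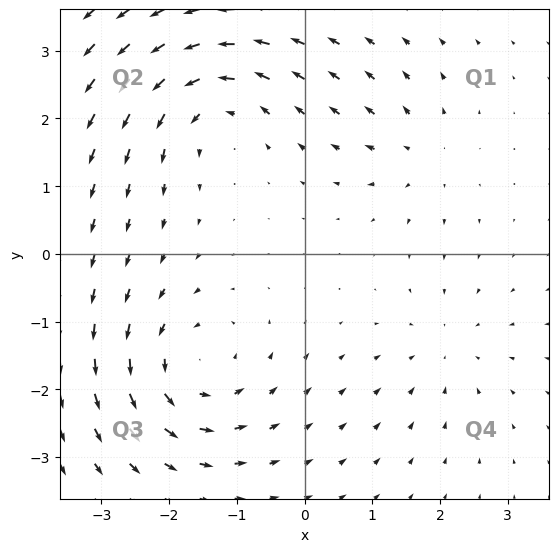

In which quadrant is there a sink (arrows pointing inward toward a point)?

Q4

The sink sits at approximately (2.1, -1.4), which lies in quadrant Q4. The divergence there is about -3, negative as expected for a sink.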